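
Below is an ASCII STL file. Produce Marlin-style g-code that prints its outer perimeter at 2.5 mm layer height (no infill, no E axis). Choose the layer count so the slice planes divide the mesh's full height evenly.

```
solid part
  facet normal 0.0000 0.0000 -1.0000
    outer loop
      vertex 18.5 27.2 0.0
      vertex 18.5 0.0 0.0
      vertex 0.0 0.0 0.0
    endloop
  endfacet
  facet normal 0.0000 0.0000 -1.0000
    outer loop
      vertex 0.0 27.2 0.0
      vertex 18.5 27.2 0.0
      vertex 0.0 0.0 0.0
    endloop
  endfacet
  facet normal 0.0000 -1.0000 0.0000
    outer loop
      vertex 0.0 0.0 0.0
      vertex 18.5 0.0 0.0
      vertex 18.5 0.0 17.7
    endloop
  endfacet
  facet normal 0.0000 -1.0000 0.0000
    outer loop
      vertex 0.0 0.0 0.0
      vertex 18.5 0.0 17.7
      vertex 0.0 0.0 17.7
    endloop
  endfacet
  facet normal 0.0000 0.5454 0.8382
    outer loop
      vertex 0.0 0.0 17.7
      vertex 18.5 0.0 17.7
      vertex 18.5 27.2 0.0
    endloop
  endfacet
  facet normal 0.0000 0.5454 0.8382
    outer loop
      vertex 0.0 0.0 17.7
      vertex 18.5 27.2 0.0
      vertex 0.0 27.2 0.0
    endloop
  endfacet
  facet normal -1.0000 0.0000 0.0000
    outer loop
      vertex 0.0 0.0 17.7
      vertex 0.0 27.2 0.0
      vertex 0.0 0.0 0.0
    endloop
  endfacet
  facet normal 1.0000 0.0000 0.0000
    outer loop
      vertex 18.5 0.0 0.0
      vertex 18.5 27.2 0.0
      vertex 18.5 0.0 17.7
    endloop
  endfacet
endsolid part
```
; perimeter-only toolpath
G21 ; units = mm
G90 ; absolute positioning
G28 ; home
; layer 1
G0 Z2.5
G0 X0.0 Y0.0
G1 X18.5 Y0.0
G1 X18.5 Y23.3
G1 X0.0 Y23.3
G1 X0.0 Y0.0
; layer 2
G0 Z5.1
G0 X0.0 Y0.0
G1 X18.5 Y0.0
G1 X18.5 Y19.4
G1 X0.0 Y19.4
G1 X0.0 Y0.0
; layer 3
G0 Z7.6
G0 X0.0 Y0.0
G1 X18.5 Y0.0
G1 X18.5 Y15.5
G1 X0.0 Y15.5
G1 X0.0 Y0.0
; layer 4
G0 Z10.1
G0 X0.0 Y0.0
G1 X18.5 Y0.0
G1 X18.5 Y11.7
G1 X0.0 Y11.7
G1 X0.0 Y0.0
; layer 5
G0 Z12.6
G0 X0.0 Y0.0
G1 X18.5 Y0.0
G1 X18.5 Y7.8
G1 X0.0 Y7.8
G1 X0.0 Y0.0
; layer 6
G0 Z15.2
G0 X0.0 Y0.0
G1 X18.5 Y0.0
G1 X18.5 Y3.9
G1 X0.0 Y3.9
G1 X0.0 Y0.0
M2 ; end

The solid is a wedge (ramp): 18.5 × 27.2 mm base, rising to 17.7 mm along the y=0 edge and sloping linearly to z=0 at y=27.2. Slicing at Δz = 2.5 mm — 7 equal slices spanning the solid's height, so layer i sits at z = i·h/7 — gives 6 non-empty perimeters. Each is a 4-segment closed polygon; G0 lifts to the layer z and rapids to the start vertex, then G1 traces the edges. The cross-section shrinks linearly with z (the slice at the apex is degenerate and omitted).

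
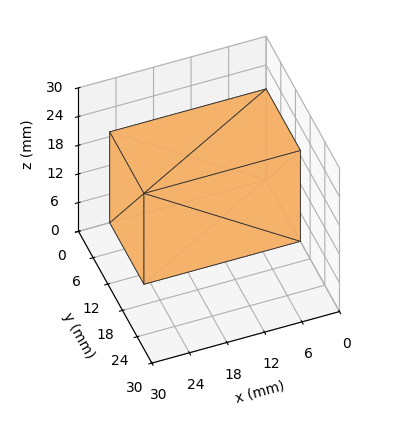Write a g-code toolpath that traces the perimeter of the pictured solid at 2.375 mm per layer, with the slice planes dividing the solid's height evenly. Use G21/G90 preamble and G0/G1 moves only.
Reading the render: the shape is a rectangular box, roughly 25 × 14 mm footprint and 19 mm tall (dimensions read to the nearest mm from the axis ticks). For the g-code, the solid's height is divided into equal slices at the stated Δz and each level perimeter traced with G1 moves after a G0 lift.

; perimeter-only toolpath
G21 ; units = mm
G90 ; absolute positioning
G28 ; home
; layer 1
G0 Z2.375
G0 X0.000 Y0.000
G1 X25.000 Y0.000
G1 X25.000 Y14.000
G1 X0.000 Y14.000
G1 X0.000 Y0.000
; layer 2
G0 Z4.750
G0 X0.000 Y0.000
G1 X25.000 Y0.000
G1 X25.000 Y14.000
G1 X0.000 Y14.000
G1 X0.000 Y0.000
; layer 3
G0 Z7.125
G0 X0.000 Y0.000
G1 X25.000 Y0.000
G1 X25.000 Y14.000
G1 X0.000 Y14.000
G1 X0.000 Y0.000
; layer 4
G0 Z9.500
G0 X0.000 Y0.000
G1 X25.000 Y0.000
G1 X25.000 Y14.000
G1 X0.000 Y14.000
G1 X0.000 Y0.000
; layer 5
G0 Z11.875
G0 X0.000 Y0.000
G1 X25.000 Y0.000
G1 X25.000 Y14.000
G1 X0.000 Y14.000
G1 X0.000 Y0.000
; layer 6
G0 Z14.250
G0 X0.000 Y0.000
G1 X25.000 Y0.000
G1 X25.000 Y14.000
G1 X0.000 Y14.000
G1 X0.000 Y0.000
; layer 7
G0 Z16.625
G0 X0.000 Y0.000
G1 X25.000 Y0.000
G1 X25.000 Y14.000
G1 X0.000 Y14.000
G1 X0.000 Y0.000
; layer 8
G0 Z19.000
G0 X0.000 Y0.000
G1 X25.000 Y0.000
G1 X25.000 Y14.000
G1 X0.000 Y14.000
G1 X0.000 Y0.000
M2 ; end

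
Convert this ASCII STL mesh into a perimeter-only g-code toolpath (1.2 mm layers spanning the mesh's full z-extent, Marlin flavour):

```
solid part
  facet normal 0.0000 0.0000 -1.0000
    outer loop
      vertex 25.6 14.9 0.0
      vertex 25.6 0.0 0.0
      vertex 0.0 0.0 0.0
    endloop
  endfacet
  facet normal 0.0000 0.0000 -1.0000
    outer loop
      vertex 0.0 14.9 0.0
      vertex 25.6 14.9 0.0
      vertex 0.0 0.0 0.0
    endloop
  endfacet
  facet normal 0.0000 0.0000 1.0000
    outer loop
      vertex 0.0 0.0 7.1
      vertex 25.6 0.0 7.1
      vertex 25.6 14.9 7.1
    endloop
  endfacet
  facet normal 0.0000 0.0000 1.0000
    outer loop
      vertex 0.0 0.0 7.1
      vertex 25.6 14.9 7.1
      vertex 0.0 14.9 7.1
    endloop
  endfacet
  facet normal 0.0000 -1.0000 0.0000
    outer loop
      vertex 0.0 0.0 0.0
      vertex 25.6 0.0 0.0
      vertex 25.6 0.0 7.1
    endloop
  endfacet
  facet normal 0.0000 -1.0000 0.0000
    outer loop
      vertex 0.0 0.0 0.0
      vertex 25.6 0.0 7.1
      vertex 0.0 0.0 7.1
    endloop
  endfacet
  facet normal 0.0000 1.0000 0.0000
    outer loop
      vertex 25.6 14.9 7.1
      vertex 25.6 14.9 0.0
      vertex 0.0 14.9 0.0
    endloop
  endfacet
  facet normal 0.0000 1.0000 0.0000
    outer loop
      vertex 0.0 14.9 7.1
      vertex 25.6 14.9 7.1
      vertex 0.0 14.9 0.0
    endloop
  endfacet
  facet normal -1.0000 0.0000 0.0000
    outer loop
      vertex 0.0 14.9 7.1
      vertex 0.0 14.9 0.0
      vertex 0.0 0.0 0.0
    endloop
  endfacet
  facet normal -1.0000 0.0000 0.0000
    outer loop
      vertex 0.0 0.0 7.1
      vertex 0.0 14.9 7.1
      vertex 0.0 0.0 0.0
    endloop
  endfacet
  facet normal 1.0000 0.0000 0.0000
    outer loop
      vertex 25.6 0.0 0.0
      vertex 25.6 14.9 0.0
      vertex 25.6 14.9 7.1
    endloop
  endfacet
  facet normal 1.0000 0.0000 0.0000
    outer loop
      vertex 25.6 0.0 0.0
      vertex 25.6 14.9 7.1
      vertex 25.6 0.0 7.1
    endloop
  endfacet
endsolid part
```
; perimeter-only toolpath
G21 ; units = mm
G90 ; absolute positioning
G28 ; home
; layer 1
G0 Z1.2
G0 X0.0 Y0.0
G1 X25.6 Y0.0
G1 X25.6 Y14.9
G1 X0.0 Y14.9
G1 X0.0 Y0.0
; layer 2
G0 Z2.4
G0 X0.0 Y0.0
G1 X25.6 Y0.0
G1 X25.6 Y14.9
G1 X0.0 Y14.9
G1 X0.0 Y0.0
; layer 3
G0 Z3.5
G0 X0.0 Y0.0
G1 X25.6 Y0.0
G1 X25.6 Y14.9
G1 X0.0 Y14.9
G1 X0.0 Y0.0
; layer 4
G0 Z4.7
G0 X0.0 Y0.0
G1 X25.6 Y0.0
G1 X25.6 Y14.9
G1 X0.0 Y14.9
G1 X0.0 Y0.0
; layer 5
G0 Z5.9
G0 X0.0 Y0.0
G1 X25.6 Y0.0
G1 X25.6 Y14.9
G1 X0.0 Y14.9
G1 X0.0 Y0.0
; layer 6
G0 Z7.1
G0 X0.0 Y0.0
G1 X25.6 Y0.0
G1 X25.6 Y14.9
G1 X0.0 Y14.9
G1 X0.0 Y0.0
M2 ; end

The solid is a rectangular box, roughly 25.6 × 14.9 mm footprint and 7.1 mm tall. Slicing at Δz = 1.2 mm — 6 equal slices spanning the solid's height, so layer i sits at z = i·h/6 — gives 6 non-empty perimeters. Each is a 4-segment closed polygon; G0 lifts to the layer z and rapids to the start vertex, then G1 traces the edges.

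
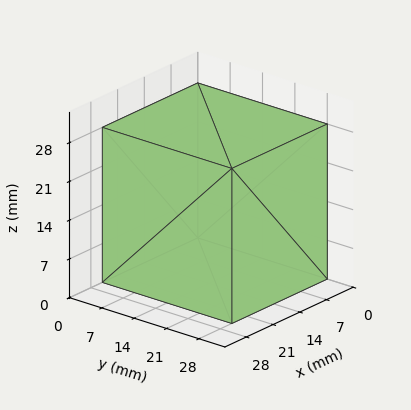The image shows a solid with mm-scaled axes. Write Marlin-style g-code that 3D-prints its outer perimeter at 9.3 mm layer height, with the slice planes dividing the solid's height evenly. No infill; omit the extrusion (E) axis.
Reading the render: the shape is a rectangular box, roughly 25 × 28 mm footprint and 28 mm tall (dimensions read to the nearest mm from the axis ticks). For the g-code, the solid's height is divided into equal slices at the stated Δz and each level perimeter traced with G1 moves after a G0 lift.

; perimeter-only toolpath
G21 ; units = mm
G90 ; absolute positioning
G28 ; home
; layer 1
G0 Z9.3
G0 X0.0 Y0.0
G1 X25.0 Y0.0
G1 X25.0 Y28.0
G1 X0.0 Y28.0
G1 X0.0 Y0.0
; layer 2
G0 Z18.7
G0 X0.0 Y0.0
G1 X25.0 Y0.0
G1 X25.0 Y28.0
G1 X0.0 Y28.0
G1 X0.0 Y0.0
; layer 3
G0 Z28.0
G0 X0.0 Y0.0
G1 X25.0 Y0.0
G1 X25.0 Y28.0
G1 X0.0 Y28.0
G1 X0.0 Y0.0
M2 ; end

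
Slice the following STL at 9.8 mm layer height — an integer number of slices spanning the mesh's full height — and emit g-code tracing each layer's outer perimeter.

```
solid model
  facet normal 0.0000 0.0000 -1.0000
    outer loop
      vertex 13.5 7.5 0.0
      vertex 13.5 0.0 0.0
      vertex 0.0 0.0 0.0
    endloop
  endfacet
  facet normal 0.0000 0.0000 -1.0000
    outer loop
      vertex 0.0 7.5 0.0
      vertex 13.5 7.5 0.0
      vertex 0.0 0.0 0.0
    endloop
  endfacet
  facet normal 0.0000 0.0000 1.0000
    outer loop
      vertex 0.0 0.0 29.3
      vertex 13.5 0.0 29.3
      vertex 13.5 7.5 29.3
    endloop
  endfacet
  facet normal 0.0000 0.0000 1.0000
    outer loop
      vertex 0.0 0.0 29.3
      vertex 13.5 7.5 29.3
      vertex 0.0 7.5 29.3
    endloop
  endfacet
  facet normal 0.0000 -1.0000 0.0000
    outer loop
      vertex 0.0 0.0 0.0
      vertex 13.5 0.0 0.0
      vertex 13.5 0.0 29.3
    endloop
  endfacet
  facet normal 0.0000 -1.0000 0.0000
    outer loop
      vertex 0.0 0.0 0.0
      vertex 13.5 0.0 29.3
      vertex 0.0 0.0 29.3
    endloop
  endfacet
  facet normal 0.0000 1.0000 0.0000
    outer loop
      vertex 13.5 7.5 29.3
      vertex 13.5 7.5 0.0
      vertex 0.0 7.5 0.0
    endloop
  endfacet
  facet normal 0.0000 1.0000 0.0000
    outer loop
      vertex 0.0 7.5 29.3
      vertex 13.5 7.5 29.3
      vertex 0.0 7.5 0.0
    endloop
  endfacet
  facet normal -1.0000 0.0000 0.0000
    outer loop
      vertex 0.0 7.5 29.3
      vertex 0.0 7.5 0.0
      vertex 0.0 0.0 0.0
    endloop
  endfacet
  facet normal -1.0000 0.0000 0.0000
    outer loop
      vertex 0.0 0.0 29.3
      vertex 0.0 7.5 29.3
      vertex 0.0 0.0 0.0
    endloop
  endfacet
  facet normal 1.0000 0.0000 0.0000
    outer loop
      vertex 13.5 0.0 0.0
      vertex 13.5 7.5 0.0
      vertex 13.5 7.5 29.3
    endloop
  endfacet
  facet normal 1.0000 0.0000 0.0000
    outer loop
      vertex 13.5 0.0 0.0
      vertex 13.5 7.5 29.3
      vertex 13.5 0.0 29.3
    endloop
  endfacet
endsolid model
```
; perimeter-only toolpath
G21 ; units = mm
G90 ; absolute positioning
G28 ; home
; layer 1
G0 Z9.8
G0 X0.0 Y0.0
G1 X13.5 Y0.0
G1 X13.5 Y7.5
G1 X0.0 Y7.5
G1 X0.0 Y0.0
; layer 2
G0 Z19.5
G0 X0.0 Y0.0
G1 X13.5 Y0.0
G1 X13.5 Y7.5
G1 X0.0 Y7.5
G1 X0.0 Y0.0
; layer 3
G0 Z29.3
G0 X0.0 Y0.0
G1 X13.5 Y0.0
G1 X13.5 Y7.5
G1 X0.0 Y7.5
G1 X0.0 Y0.0
M2 ; end

The solid is a rectangular box, roughly 13.5 × 7.5 mm footprint and 29.3 mm tall. Slicing at Δz = 9.8 mm — 3 equal slices spanning the solid's height, so layer i sits at z = i·h/3 — gives 3 non-empty perimeters. Each is a 4-segment closed polygon; G0 lifts to the layer z and rapids to the start vertex, then G1 traces the edges.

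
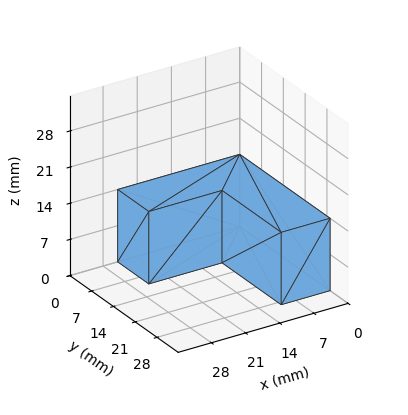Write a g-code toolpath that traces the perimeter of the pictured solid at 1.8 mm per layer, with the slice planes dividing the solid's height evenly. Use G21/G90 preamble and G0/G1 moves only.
Reading the render: the shape is an L-shaped prism: outer 25 × 29 mm, arm thicknesses ≈ 10 mm (horizontal) and 10 mm (vertical), extruded 14 mm in z (dimensions read to the nearest mm from the axis ticks). For the g-code, the solid's height is divided into equal slices at the stated Δz and each level perimeter traced with G1 moves after a G0 lift.

; perimeter-only toolpath
G21 ; units = mm
G90 ; absolute positioning
G28 ; home
; layer 1
G0 Z1.8
G0 X0.0 Y0.0
G1 X25.0 Y0.0
G1 X25.0 Y10.0
G1 X10.0 Y10.0
G1 X10.0 Y29.0
G1 X0.0 Y29.0
G1 X0.0 Y0.0
; layer 2
G0 Z3.5
G0 X0.0 Y0.0
G1 X25.0 Y0.0
G1 X25.0 Y10.0
G1 X10.0 Y10.0
G1 X10.0 Y29.0
G1 X0.0 Y29.0
G1 X0.0 Y0.0
; layer 3
G0 Z5.2
G0 X0.0 Y0.0
G1 X25.0 Y0.0
G1 X25.0 Y10.0
G1 X10.0 Y10.0
G1 X10.0 Y29.0
G1 X0.0 Y29.0
G1 X0.0 Y0.0
; layer 4
G0 Z7.0
G0 X0.0 Y0.0
G1 X25.0 Y0.0
G1 X25.0 Y10.0
G1 X10.0 Y10.0
G1 X10.0 Y29.0
G1 X0.0 Y29.0
G1 X0.0 Y0.0
; layer 5
G0 Z8.8
G0 X0.0 Y0.0
G1 X25.0 Y0.0
G1 X25.0 Y10.0
G1 X10.0 Y10.0
G1 X10.0 Y29.0
G1 X0.0 Y29.0
G1 X0.0 Y0.0
; layer 6
G0 Z10.5
G0 X0.0 Y0.0
G1 X25.0 Y0.0
G1 X25.0 Y10.0
G1 X10.0 Y10.0
G1 X10.0 Y29.0
G1 X0.0 Y29.0
G1 X0.0 Y0.0
; layer 7
G0 Z12.2
G0 X0.0 Y0.0
G1 X25.0 Y0.0
G1 X25.0 Y10.0
G1 X10.0 Y10.0
G1 X10.0 Y29.0
G1 X0.0 Y29.0
G1 X0.0 Y0.0
; layer 8
G0 Z14.0
G0 X0.0 Y0.0
G1 X25.0 Y0.0
G1 X25.0 Y10.0
G1 X10.0 Y10.0
G1 X10.0 Y29.0
G1 X0.0 Y29.0
G1 X0.0 Y0.0
M2 ; end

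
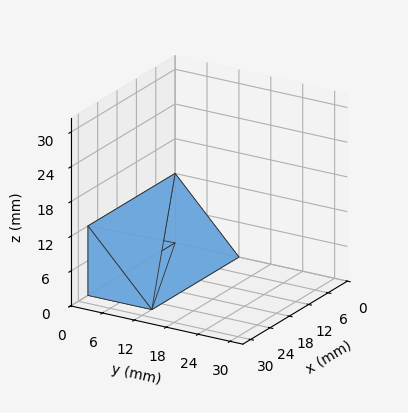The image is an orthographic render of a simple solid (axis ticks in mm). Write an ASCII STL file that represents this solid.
Reading the render: the shape is a wedge (ramp): 27 × 12 mm base, rising to 12 mm along the y=0 edge and sloping linearly to z=0 at y=12 (dimensions read to the nearest mm from the axis ticks). For the STL, each face is triangulated and given an outward normal.

solid part
  facet normal 0.0000 0.0000 -1.0000
    outer loop
      vertex 27.000 12.000 0.000
      vertex 27.000 0.000 0.000
      vertex 0.000 0.000 0.000
    endloop
  endfacet
  facet normal 0.0000 0.0000 -1.0000
    outer loop
      vertex 0.000 12.000 0.000
      vertex 27.000 12.000 0.000
      vertex 0.000 0.000 0.000
    endloop
  endfacet
  facet normal 0.0000 -1.0000 0.0000
    outer loop
      vertex 0.000 0.000 0.000
      vertex 27.000 0.000 0.000
      vertex 27.000 0.000 12.000
    endloop
  endfacet
  facet normal 0.0000 -1.0000 0.0000
    outer loop
      vertex 0.000 0.000 0.000
      vertex 27.000 0.000 12.000
      vertex 0.000 0.000 12.000
    endloop
  endfacet
  facet normal 0.0000 0.7071 0.7071
    outer loop
      vertex 0.000 0.000 12.000
      vertex 27.000 0.000 12.000
      vertex 27.000 12.000 0.000
    endloop
  endfacet
  facet normal 0.0000 0.7071 0.7071
    outer loop
      vertex 0.000 0.000 12.000
      vertex 27.000 12.000 0.000
      vertex 0.000 12.000 0.000
    endloop
  endfacet
  facet normal -1.0000 0.0000 0.0000
    outer loop
      vertex 0.000 0.000 12.000
      vertex 0.000 12.000 0.000
      vertex 0.000 0.000 0.000
    endloop
  endfacet
  facet normal 1.0000 0.0000 0.0000
    outer loop
      vertex 27.000 0.000 0.000
      vertex 27.000 12.000 0.000
      vertex 27.000 0.000 12.000
    endloop
  endfacet
endsolid part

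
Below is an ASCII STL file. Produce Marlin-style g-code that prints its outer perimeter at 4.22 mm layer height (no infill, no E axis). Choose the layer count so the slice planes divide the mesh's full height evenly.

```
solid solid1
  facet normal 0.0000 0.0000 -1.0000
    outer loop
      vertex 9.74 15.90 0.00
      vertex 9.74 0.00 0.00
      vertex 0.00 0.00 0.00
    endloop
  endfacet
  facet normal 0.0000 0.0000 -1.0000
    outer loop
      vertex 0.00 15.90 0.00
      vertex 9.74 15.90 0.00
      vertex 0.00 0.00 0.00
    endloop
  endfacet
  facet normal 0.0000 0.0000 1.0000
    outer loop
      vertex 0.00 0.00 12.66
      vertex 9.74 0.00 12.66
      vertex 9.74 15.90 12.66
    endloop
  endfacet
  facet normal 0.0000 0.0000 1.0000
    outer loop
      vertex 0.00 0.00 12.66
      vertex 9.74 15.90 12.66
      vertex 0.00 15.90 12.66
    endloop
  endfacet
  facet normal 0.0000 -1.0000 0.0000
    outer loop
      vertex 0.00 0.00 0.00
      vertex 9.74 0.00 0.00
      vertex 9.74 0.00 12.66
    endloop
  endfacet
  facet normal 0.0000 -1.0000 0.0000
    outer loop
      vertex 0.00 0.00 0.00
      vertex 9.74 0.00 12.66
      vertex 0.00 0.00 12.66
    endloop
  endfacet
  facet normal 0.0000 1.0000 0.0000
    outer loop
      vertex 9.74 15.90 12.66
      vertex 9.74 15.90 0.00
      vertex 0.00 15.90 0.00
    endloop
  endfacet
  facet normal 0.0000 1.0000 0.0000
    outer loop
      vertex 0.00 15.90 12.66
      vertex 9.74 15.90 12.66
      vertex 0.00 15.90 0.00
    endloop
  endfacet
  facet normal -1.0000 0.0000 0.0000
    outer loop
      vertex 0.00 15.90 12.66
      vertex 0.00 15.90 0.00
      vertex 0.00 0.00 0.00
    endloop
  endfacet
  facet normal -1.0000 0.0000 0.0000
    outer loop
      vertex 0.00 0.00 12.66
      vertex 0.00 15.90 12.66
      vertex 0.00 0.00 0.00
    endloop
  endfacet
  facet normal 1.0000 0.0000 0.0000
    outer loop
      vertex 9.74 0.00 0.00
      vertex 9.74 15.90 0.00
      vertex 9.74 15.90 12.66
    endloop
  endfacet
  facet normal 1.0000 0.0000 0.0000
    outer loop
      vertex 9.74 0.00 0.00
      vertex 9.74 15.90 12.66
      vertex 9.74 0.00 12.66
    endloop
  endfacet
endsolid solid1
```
; perimeter-only toolpath
G21 ; units = mm
G90 ; absolute positioning
G28 ; home
; layer 1
G0 Z4.22
G0 X0.00 Y0.00
G1 X9.74 Y0.00
G1 X9.74 Y15.90
G1 X0.00 Y15.90
G1 X0.00 Y0.00
; layer 2
G0 Z8.44
G0 X0.00 Y0.00
G1 X9.74 Y0.00
G1 X9.74 Y15.90
G1 X0.00 Y15.90
G1 X0.00 Y0.00
; layer 3
G0 Z12.66
G0 X0.00 Y0.00
G1 X9.74 Y0.00
G1 X9.74 Y15.90
G1 X0.00 Y15.90
G1 X0.00 Y0.00
M2 ; end

The solid is a rectangular box, roughly 9.74 × 15.9 mm footprint and 12.7 mm tall. Slicing at Δz = 4.22 mm — 3 equal slices spanning the solid's height, so layer i sits at z = i·h/3 — gives 3 non-empty perimeters. Each is a 4-segment closed polygon; G0 lifts to the layer z and rapids to the start vertex, then G1 traces the edges.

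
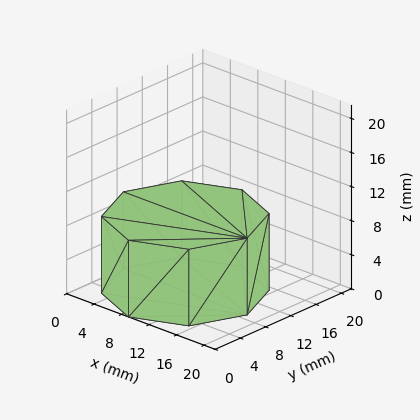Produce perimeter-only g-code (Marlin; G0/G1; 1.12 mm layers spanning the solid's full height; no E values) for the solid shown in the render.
Reading the render: the shape is a regular 8-sided prism (a cylinder approximated with 8 flat sides), circumscribed radius ≈ 9 mm, height ≈ 9 mm (dimensions read to the nearest mm from the axis ticks). For the g-code, the solid's height is divided into equal slices at the stated Δz and each level perimeter traced with G1 moves after a G0 lift.

; perimeter-only toolpath
G21 ; units = mm
G90 ; absolute positioning
G28 ; home
; layer 1
G0 Z1.12
G0 X18.00 Y9.00
G1 X15.36 Y15.36
G1 X9.00 Y18.00
G1 X2.64 Y15.36
G1 X0.00 Y9.00
G1 X2.64 Y2.64
G1 X9.00 Y0.00
G1 X15.36 Y2.64
G1 X18.00 Y9.00
; layer 2
G0 Z2.25
G0 X18.00 Y9.00
G1 X15.36 Y15.36
G1 X9.00 Y18.00
G1 X2.64 Y15.36
G1 X0.00 Y9.00
G1 X2.64 Y2.64
G1 X9.00 Y0.00
G1 X15.36 Y2.64
G1 X18.00 Y9.00
; layer 3
G0 Z3.38
G0 X18.00 Y9.00
G1 X15.36 Y15.36
G1 X9.00 Y18.00
G1 X2.64 Y15.36
G1 X0.00 Y9.00
G1 X2.64 Y2.64
G1 X9.00 Y0.00
G1 X15.36 Y2.64
G1 X18.00 Y9.00
; layer 4
G0 Z4.50
G0 X18.00 Y9.00
G1 X15.36 Y15.36
G1 X9.00 Y18.00
G1 X2.64 Y15.36
G1 X0.00 Y9.00
G1 X2.64 Y2.64
G1 X9.00 Y0.00
G1 X15.36 Y2.64
G1 X18.00 Y9.00
; layer 5
G0 Z5.62
G0 X18.00 Y9.00
G1 X15.36 Y15.36
G1 X9.00 Y18.00
G1 X2.64 Y15.36
G1 X0.00 Y9.00
G1 X2.64 Y2.64
G1 X9.00 Y0.00
G1 X15.36 Y2.64
G1 X18.00 Y9.00
; layer 6
G0 Z6.75
G0 X18.00 Y9.00
G1 X15.36 Y15.36
G1 X9.00 Y18.00
G1 X2.64 Y15.36
G1 X0.00 Y9.00
G1 X2.64 Y2.64
G1 X9.00 Y0.00
G1 X15.36 Y2.64
G1 X18.00 Y9.00
; layer 7
G0 Z7.88
G0 X18.00 Y9.00
G1 X15.36 Y15.36
G1 X9.00 Y18.00
G1 X2.64 Y15.36
G1 X0.00 Y9.00
G1 X2.64 Y2.64
G1 X9.00 Y0.00
G1 X15.36 Y2.64
G1 X18.00 Y9.00
; layer 8
G0 Z9.00
G0 X18.00 Y9.00
G1 X15.36 Y15.36
G1 X9.00 Y18.00
G1 X2.64 Y15.36
G1 X0.00 Y9.00
G1 X2.64 Y2.64
G1 X9.00 Y0.00
G1 X15.36 Y2.64
G1 X18.00 Y9.00
M2 ; end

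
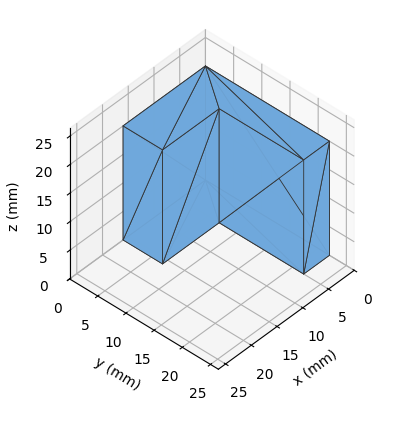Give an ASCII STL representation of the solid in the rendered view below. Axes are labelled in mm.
Reading the render: the shape is an L-shaped prism: outer 16 × 22 mm, arm thicknesses ≈ 7 mm (horizontal) and 5 mm (vertical), extruded 20 mm in z (dimensions read to the nearest mm from the axis ticks). For the STL, each face is triangulated and given an outward normal.

solid part
  facet normal 0.0000 0.0000 -1.0000
    outer loop
      vertex 16.0 7.0 0.0
      vertex 16.0 0.0 0.0
      vertex 0.0 0.0 0.0
    endloop
  endfacet
  facet normal 0.0000 0.0000 -1.0000
    outer loop
      vertex 5.0 7.0 0.0
      vertex 16.0 7.0 0.0
      vertex 0.0 0.0 0.0
    endloop
  endfacet
  facet normal 0.0000 0.0000 -1.0000
    outer loop
      vertex 5.0 22.0 0.0
      vertex 5.0 7.0 0.0
      vertex 0.0 0.0 0.0
    endloop
  endfacet
  facet normal 0.0000 0.0000 -1.0000
    outer loop
      vertex 0.0 22.0 0.0
      vertex 5.0 22.0 0.0
      vertex 0.0 0.0 0.0
    endloop
  endfacet
  facet normal 0.0000 0.0000 1.0000
    outer loop
      vertex 0.0 0.0 20.0
      vertex 16.0 0.0 20.0
      vertex 16.0 7.0 20.0
    endloop
  endfacet
  facet normal 0.0000 0.0000 1.0000
    outer loop
      vertex 0.0 0.0 20.0
      vertex 16.0 7.0 20.0
      vertex 5.0 7.0 20.0
    endloop
  endfacet
  facet normal 0.0000 0.0000 1.0000
    outer loop
      vertex 0.0 0.0 20.0
      vertex 5.0 7.0 20.0
      vertex 5.0 22.0 20.0
    endloop
  endfacet
  facet normal 0.0000 0.0000 1.0000
    outer loop
      vertex 0.0 0.0 20.0
      vertex 5.0 22.0 20.0
      vertex 0.0 22.0 20.0
    endloop
  endfacet
  facet normal 0.0000 -1.0000 0.0000
    outer loop
      vertex 0.0 0.0 0.0
      vertex 16.0 0.0 0.0
      vertex 16.0 0.0 20.0
    endloop
  endfacet
  facet normal 0.0000 -1.0000 0.0000
    outer loop
      vertex 0.0 0.0 0.0
      vertex 16.0 0.0 20.0
      vertex 0.0 0.0 20.0
    endloop
  endfacet
  facet normal 1.0000 0.0000 0.0000
    outer loop
      vertex 16.0 0.0 0.0
      vertex 16.0 7.0 0.0
      vertex 16.0 7.0 20.0
    endloop
  endfacet
  facet normal 1.0000 0.0000 0.0000
    outer loop
      vertex 16.0 0.0 0.0
      vertex 16.0 7.0 20.0
      vertex 16.0 0.0 20.0
    endloop
  endfacet
  facet normal 0.0000 1.0000 0.0000
    outer loop
      vertex 16.0 7.0 0.0
      vertex 5.0 7.0 0.0
      vertex 5.0 7.0 20.0
    endloop
  endfacet
  facet normal 0.0000 1.0000 0.0000
    outer loop
      vertex 16.0 7.0 0.0
      vertex 5.0 7.0 20.0
      vertex 16.0 7.0 20.0
    endloop
  endfacet
  facet normal 1.0000 0.0000 0.0000
    outer loop
      vertex 5.0 7.0 0.0
      vertex 5.0 22.0 0.0
      vertex 5.0 22.0 20.0
    endloop
  endfacet
  facet normal 1.0000 0.0000 0.0000
    outer loop
      vertex 5.0 7.0 0.0
      vertex 5.0 22.0 20.0
      vertex 5.0 7.0 20.0
    endloop
  endfacet
  facet normal 0.0000 1.0000 0.0000
    outer loop
      vertex 5.0 22.0 0.0
      vertex 0.0 22.0 0.0
      vertex 0.0 22.0 20.0
    endloop
  endfacet
  facet normal 0.0000 1.0000 0.0000
    outer loop
      vertex 5.0 22.0 0.0
      vertex 0.0 22.0 20.0
      vertex 5.0 22.0 20.0
    endloop
  endfacet
  facet normal -1.0000 0.0000 0.0000
    outer loop
      vertex 0.0 22.0 0.0
      vertex 0.0 0.0 0.0
      vertex 0.0 0.0 20.0
    endloop
  endfacet
  facet normal -1.0000 0.0000 0.0000
    outer loop
      vertex 0.0 22.0 0.0
      vertex 0.0 0.0 20.0
      vertex 0.0 22.0 20.0
    endloop
  endfacet
endsolid part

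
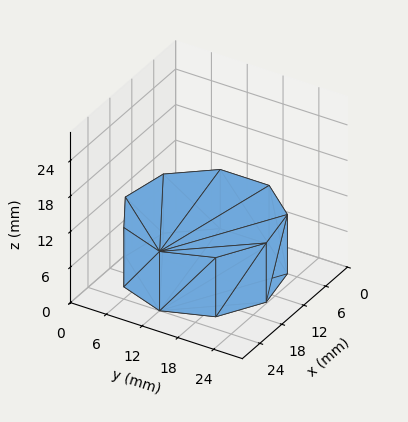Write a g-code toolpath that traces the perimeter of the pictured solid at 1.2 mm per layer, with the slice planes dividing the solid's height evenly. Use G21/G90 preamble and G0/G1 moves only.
Reading the render: the shape is a regular 9-sided prism (a cylinder approximated with 9 flat sides), circumscribed radius ≈ 12 mm, height ≈ 10 mm (dimensions read to the nearest mm from the axis ticks). For the g-code, the solid's height is divided into equal slices at the stated Δz and each level perimeter traced with G1 moves after a G0 lift.

; perimeter-only toolpath
G21 ; units = mm
G90 ; absolute positioning
G28 ; home
; layer 1
G0 Z1.2
G0 X24.0 Y12.0
G1 X21.2 Y19.7
G1 X14.1 Y23.8
G1 X6.0 Y22.4
G1 X0.7 Y16.1
G1 X0.7 Y7.9
G1 X6.0 Y1.6
G1 X14.1 Y0.2
G1 X21.2 Y4.3
G1 X24.0 Y12.0
; layer 2
G0 Z2.5
G0 X24.0 Y12.0
G1 X21.2 Y19.7
G1 X14.1 Y23.8
G1 X6.0 Y22.4
G1 X0.7 Y16.1
G1 X0.7 Y7.9
G1 X6.0 Y1.6
G1 X14.1 Y0.2
G1 X21.2 Y4.3
G1 X24.0 Y12.0
; layer 3
G0 Z3.8
G0 X24.0 Y12.0
G1 X21.2 Y19.7
G1 X14.1 Y23.8
G1 X6.0 Y22.4
G1 X0.7 Y16.1
G1 X0.7 Y7.9
G1 X6.0 Y1.6
G1 X14.1 Y0.2
G1 X21.2 Y4.3
G1 X24.0 Y12.0
; layer 4
G0 Z5.0
G0 X24.0 Y12.0
G1 X21.2 Y19.7
G1 X14.1 Y23.8
G1 X6.0 Y22.4
G1 X0.7 Y16.1
G1 X0.7 Y7.9
G1 X6.0 Y1.6
G1 X14.1 Y0.2
G1 X21.2 Y4.3
G1 X24.0 Y12.0
; layer 5
G0 Z6.2
G0 X24.0 Y12.0
G1 X21.2 Y19.7
G1 X14.1 Y23.8
G1 X6.0 Y22.4
G1 X0.7 Y16.1
G1 X0.7 Y7.9
G1 X6.0 Y1.6
G1 X14.1 Y0.2
G1 X21.2 Y4.3
G1 X24.0 Y12.0
; layer 6
G0 Z7.5
G0 X24.0 Y12.0
G1 X21.2 Y19.7
G1 X14.1 Y23.8
G1 X6.0 Y22.4
G1 X0.7 Y16.1
G1 X0.7 Y7.9
G1 X6.0 Y1.6
G1 X14.1 Y0.2
G1 X21.2 Y4.3
G1 X24.0 Y12.0
; layer 7
G0 Z8.8
G0 X24.0 Y12.0
G1 X21.2 Y19.7
G1 X14.1 Y23.8
G1 X6.0 Y22.4
G1 X0.7 Y16.1
G1 X0.7 Y7.9
G1 X6.0 Y1.6
G1 X14.1 Y0.2
G1 X21.2 Y4.3
G1 X24.0 Y12.0
; layer 8
G0 Z10.0
G0 X24.0 Y12.0
G1 X21.2 Y19.7
G1 X14.1 Y23.8
G1 X6.0 Y22.4
G1 X0.7 Y16.1
G1 X0.7 Y7.9
G1 X6.0 Y1.6
G1 X14.1 Y0.2
G1 X21.2 Y4.3
G1 X24.0 Y12.0
M2 ; end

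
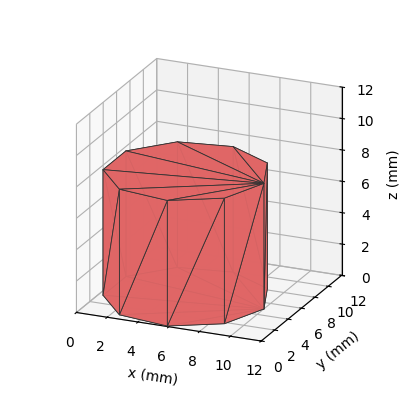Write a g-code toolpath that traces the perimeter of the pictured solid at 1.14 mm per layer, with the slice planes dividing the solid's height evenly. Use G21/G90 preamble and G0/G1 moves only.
Reading the render: the shape is a regular 9-sided prism (a cylinder approximated with 9 flat sides), circumscribed radius ≈ 5 mm, height ≈ 8 mm (dimensions read to the nearest mm from the axis ticks). For the g-code, the solid's height is divided into equal slices at the stated Δz and each level perimeter traced with G1 moves after a G0 lift.

; perimeter-only toolpath
G21 ; units = mm
G90 ; absolute positioning
G28 ; home
; layer 1
G0 Z1.14
G0 X10.00 Y5.00
G1 X8.83 Y8.21
G1 X5.87 Y9.92
G1 X2.50 Y9.33
G1 X0.30 Y6.71
G1 X0.30 Y3.29
G1 X2.50 Y0.67
G1 X5.87 Y0.08
G1 X8.83 Y1.79
G1 X10.00 Y5.00
; layer 2
G0 Z2.29
G0 X10.00 Y5.00
G1 X8.83 Y8.21
G1 X5.87 Y9.92
G1 X2.50 Y9.33
G1 X0.30 Y6.71
G1 X0.30 Y3.29
G1 X2.50 Y0.67
G1 X5.87 Y0.08
G1 X8.83 Y1.79
G1 X10.00 Y5.00
; layer 3
G0 Z3.43
G0 X10.00 Y5.00
G1 X8.83 Y8.21
G1 X5.87 Y9.92
G1 X2.50 Y9.33
G1 X0.30 Y6.71
G1 X0.30 Y3.29
G1 X2.50 Y0.67
G1 X5.87 Y0.08
G1 X8.83 Y1.79
G1 X10.00 Y5.00
; layer 4
G0 Z4.57
G0 X10.00 Y5.00
G1 X8.83 Y8.21
G1 X5.87 Y9.92
G1 X2.50 Y9.33
G1 X0.30 Y6.71
G1 X0.30 Y3.29
G1 X2.50 Y0.67
G1 X5.87 Y0.08
G1 X8.83 Y1.79
G1 X10.00 Y5.00
; layer 5
G0 Z5.71
G0 X10.00 Y5.00
G1 X8.83 Y8.21
G1 X5.87 Y9.92
G1 X2.50 Y9.33
G1 X0.30 Y6.71
G1 X0.30 Y3.29
G1 X2.50 Y0.67
G1 X5.87 Y0.08
G1 X8.83 Y1.79
G1 X10.00 Y5.00
; layer 6
G0 Z6.86
G0 X10.00 Y5.00
G1 X8.83 Y8.21
G1 X5.87 Y9.92
G1 X2.50 Y9.33
G1 X0.30 Y6.71
G1 X0.30 Y3.29
G1 X2.50 Y0.67
G1 X5.87 Y0.08
G1 X8.83 Y1.79
G1 X10.00 Y5.00
; layer 7
G0 Z8.00
G0 X10.00 Y5.00
G1 X8.83 Y8.21
G1 X5.87 Y9.92
G1 X2.50 Y9.33
G1 X0.30 Y6.71
G1 X0.30 Y3.29
G1 X2.50 Y0.67
G1 X5.87 Y0.08
G1 X8.83 Y1.79
G1 X10.00 Y5.00
M2 ; end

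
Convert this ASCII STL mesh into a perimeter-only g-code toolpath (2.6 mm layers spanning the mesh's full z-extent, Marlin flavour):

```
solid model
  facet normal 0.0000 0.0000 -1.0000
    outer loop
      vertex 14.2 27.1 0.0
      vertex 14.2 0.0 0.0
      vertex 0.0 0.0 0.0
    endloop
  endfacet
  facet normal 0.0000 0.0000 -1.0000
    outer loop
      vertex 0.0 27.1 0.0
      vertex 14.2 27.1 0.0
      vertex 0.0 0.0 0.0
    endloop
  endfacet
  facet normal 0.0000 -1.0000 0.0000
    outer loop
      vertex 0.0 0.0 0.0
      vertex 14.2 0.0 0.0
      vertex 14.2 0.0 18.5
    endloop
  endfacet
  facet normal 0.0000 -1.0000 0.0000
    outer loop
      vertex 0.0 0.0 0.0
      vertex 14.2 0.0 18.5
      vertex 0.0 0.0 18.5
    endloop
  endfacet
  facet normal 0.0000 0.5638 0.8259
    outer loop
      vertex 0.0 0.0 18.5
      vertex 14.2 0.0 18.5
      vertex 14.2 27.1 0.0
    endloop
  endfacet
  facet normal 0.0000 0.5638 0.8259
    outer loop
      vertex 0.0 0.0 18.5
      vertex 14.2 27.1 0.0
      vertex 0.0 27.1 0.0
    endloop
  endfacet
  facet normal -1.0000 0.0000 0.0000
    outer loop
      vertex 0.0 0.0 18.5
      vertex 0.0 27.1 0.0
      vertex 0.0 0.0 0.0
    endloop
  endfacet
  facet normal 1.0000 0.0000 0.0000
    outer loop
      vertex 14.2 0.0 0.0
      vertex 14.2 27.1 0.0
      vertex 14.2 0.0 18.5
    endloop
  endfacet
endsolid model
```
; perimeter-only toolpath
G21 ; units = mm
G90 ; absolute positioning
G28 ; home
; layer 1
G0 Z2.6
G0 X0.0 Y0.0
G1 X14.2 Y0.0
G1 X14.2 Y23.2
G1 X0.0 Y23.2
G1 X0.0 Y0.0
; layer 2
G0 Z5.3
G0 X0.0 Y0.0
G1 X14.2 Y0.0
G1 X14.2 Y19.4
G1 X0.0 Y19.4
G1 X0.0 Y0.0
; layer 3
G0 Z7.9
G0 X0.0 Y0.0
G1 X14.2 Y0.0
G1 X14.2 Y15.5
G1 X0.0 Y15.5
G1 X0.0 Y0.0
; layer 4
G0 Z10.6
G0 X0.0 Y0.0
G1 X14.2 Y0.0
G1 X14.2 Y11.6
G1 X0.0 Y11.6
G1 X0.0 Y0.0
; layer 5
G0 Z13.2
G0 X0.0 Y0.0
G1 X14.2 Y0.0
G1 X14.2 Y7.7
G1 X0.0 Y7.7
G1 X0.0 Y0.0
; layer 6
G0 Z15.9
G0 X0.0 Y0.0
G1 X14.2 Y0.0
G1 X14.2 Y3.9
G1 X0.0 Y3.9
G1 X0.0 Y0.0
M2 ; end

The solid is a wedge (ramp): 14.2 × 27.1 mm base, rising to 18.5 mm along the y=0 edge and sloping linearly to z=0 at y=27.1. Slicing at Δz = 2.6 mm — 7 equal slices spanning the solid's height, so layer i sits at z = i·h/7 — gives 6 non-empty perimeters. Each is a 4-segment closed polygon; G0 lifts to the layer z and rapids to the start vertex, then G1 traces the edges. The cross-section shrinks linearly with z (the slice at the apex is degenerate and omitted).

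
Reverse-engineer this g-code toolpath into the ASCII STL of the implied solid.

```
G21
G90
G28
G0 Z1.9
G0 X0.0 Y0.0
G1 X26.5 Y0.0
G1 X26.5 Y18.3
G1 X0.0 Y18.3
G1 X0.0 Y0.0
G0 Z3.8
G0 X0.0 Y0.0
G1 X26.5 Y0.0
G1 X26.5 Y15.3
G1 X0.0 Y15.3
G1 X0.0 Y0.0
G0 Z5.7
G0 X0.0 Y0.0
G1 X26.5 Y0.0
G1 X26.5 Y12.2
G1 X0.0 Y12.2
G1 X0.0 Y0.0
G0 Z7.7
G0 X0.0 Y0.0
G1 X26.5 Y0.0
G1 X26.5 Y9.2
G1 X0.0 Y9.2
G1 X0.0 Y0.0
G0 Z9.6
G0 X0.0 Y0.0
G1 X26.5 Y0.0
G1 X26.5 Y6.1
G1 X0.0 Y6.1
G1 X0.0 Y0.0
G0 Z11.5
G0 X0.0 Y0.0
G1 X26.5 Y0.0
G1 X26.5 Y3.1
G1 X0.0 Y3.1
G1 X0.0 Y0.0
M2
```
solid part
  facet normal 0.0000 0.0000 -1.0000
    outer loop
      vertex 26.5 21.4 0.0
      vertex 26.5 0.0 0.0
      vertex 0.0 0.0 0.0
    endloop
  endfacet
  facet normal 0.0000 0.0000 -1.0000
    outer loop
      vertex 0.0 21.4 0.0
      vertex 26.5 21.4 0.0
      vertex 0.0 0.0 0.0
    endloop
  endfacet
  facet normal 0.0000 -1.0000 0.0000
    outer loop
      vertex 0.0 0.0 0.0
      vertex 26.5 0.0 0.0
      vertex 26.5 0.0 13.4
    endloop
  endfacet
  facet normal 0.0000 -1.0000 0.0000
    outer loop
      vertex 0.0 0.0 0.0
      vertex 26.5 0.0 13.4
      vertex 0.0 0.0 13.4
    endloop
  endfacet
  facet normal 0.0000 0.5307 0.8476
    outer loop
      vertex 0.0 0.0 13.4
      vertex 26.5 0.0 13.4
      vertex 26.5 21.4 0.0
    endloop
  endfacet
  facet normal 0.0000 0.5307 0.8476
    outer loop
      vertex 0.0 0.0 13.4
      vertex 26.5 21.4 0.0
      vertex 0.0 21.4 0.0
    endloop
  endfacet
  facet normal -1.0000 0.0000 0.0000
    outer loop
      vertex 0.0 0.0 13.4
      vertex 0.0 21.4 0.0
      vertex 0.0 0.0 0.0
    endloop
  endfacet
  facet normal 1.0000 0.0000 0.0000
    outer loop
      vertex 26.5 0.0 0.0
      vertex 26.5 21.4 0.0
      vertex 26.5 0.0 13.4
    endloop
  endfacet
endsolid part

The G0 Z moves step by Δz≈1.9 mm. The G1 loops shrink linearly with z, so the solid tapers from its base footprint up to z≈13.4. Closing with a flat bottom cap and the tapered top and triangulating gives 8 facets — a wedge (ramp): 26.5 × 21.4 mm base, rising to 13.4 mm along the y=0 edge and sloping linearly to z=0 at y=21.4.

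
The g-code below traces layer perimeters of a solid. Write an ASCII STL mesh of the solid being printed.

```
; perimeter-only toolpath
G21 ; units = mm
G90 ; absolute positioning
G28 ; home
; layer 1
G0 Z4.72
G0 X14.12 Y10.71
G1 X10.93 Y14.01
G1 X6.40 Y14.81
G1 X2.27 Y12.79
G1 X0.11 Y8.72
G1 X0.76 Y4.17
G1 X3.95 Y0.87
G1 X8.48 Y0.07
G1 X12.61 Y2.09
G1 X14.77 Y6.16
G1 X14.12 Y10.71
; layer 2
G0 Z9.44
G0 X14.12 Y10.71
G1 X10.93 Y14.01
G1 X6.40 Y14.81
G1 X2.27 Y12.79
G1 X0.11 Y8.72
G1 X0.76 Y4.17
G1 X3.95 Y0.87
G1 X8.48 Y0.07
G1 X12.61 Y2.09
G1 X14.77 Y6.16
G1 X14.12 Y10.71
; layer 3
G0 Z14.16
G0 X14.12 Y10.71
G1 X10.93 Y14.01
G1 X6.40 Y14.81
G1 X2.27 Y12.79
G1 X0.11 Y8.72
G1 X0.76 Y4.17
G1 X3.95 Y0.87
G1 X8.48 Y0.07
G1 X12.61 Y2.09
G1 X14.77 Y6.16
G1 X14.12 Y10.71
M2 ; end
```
solid part
  facet normal 0.0000 0.0000 -1.0000
    outer loop
      vertex 6.40 14.81 0.00
      vertex 10.93 14.01 0.00
      vertex 14.12 10.71 0.00
    endloop
  endfacet
  facet normal 0.0000 0.0000 -1.0000
    outer loop
      vertex 2.27 12.79 0.00
      vertex 6.40 14.81 0.00
      vertex 14.12 10.71 0.00
    endloop
  endfacet
  facet normal 0.0000 0.0000 -1.0000
    outer loop
      vertex 0.11 8.72 0.00
      vertex 2.27 12.79 0.00
      vertex 14.12 10.71 0.00
    endloop
  endfacet
  facet normal 0.0000 0.0000 -1.0000
    outer loop
      vertex 0.76 4.17 0.00
      vertex 0.11 8.72 0.00
      vertex 14.12 10.71 0.00
    endloop
  endfacet
  facet normal 0.0000 0.0000 -1.0000
    outer loop
      vertex 3.95 0.87 0.00
      vertex 0.76 4.17 0.00
      vertex 14.12 10.71 0.00
    endloop
  endfacet
  facet normal 0.0000 0.0000 -1.0000
    outer loop
      vertex 8.48 0.07 0.00
      vertex 3.95 0.87 0.00
      vertex 14.12 10.71 0.00
    endloop
  endfacet
  facet normal 0.0000 0.0000 -1.0000
    outer loop
      vertex 12.61 2.09 0.00
      vertex 8.48 0.07 0.00
      vertex 14.12 10.71 0.00
    endloop
  endfacet
  facet normal 0.0000 0.0000 -1.0000
    outer loop
      vertex 14.77 6.16 0.00
      vertex 12.61 2.09 0.00
      vertex 14.12 10.71 0.00
    endloop
  endfacet
  facet normal 0.0000 0.0000 1.0000
    outer loop
      vertex 14.12 10.71 14.16
      vertex 10.93 14.01 14.16
      vertex 6.40 14.81 14.16
    endloop
  endfacet
  facet normal 0.0000 0.0000 1.0000
    outer loop
      vertex 14.12 10.71 14.16
      vertex 6.40 14.81 14.16
      vertex 2.27 12.79 14.16
    endloop
  endfacet
  facet normal 0.0000 0.0000 1.0000
    outer loop
      vertex 14.12 10.71 14.16
      vertex 2.27 12.79 14.16
      vertex 0.11 8.72 14.16
    endloop
  endfacet
  facet normal 0.0000 0.0000 1.0000
    outer loop
      vertex 14.12 10.71 14.16
      vertex 0.11 8.72 14.16
      vertex 0.76 4.17 14.16
    endloop
  endfacet
  facet normal 0.0000 0.0000 1.0000
    outer loop
      vertex 14.12 10.71 14.16
      vertex 0.76 4.17 14.16
      vertex 3.95 0.87 14.16
    endloop
  endfacet
  facet normal 0.0000 0.0000 1.0000
    outer loop
      vertex 14.12 10.71 14.16
      vertex 3.95 0.87 14.16
      vertex 8.48 0.07 14.16
    endloop
  endfacet
  facet normal 0.0000 0.0000 1.0000
    outer loop
      vertex 14.12 10.71 14.16
      vertex 8.48 0.07 14.16
      vertex 12.61 2.09 14.16
    endloop
  endfacet
  facet normal 0.0000 0.0000 1.0000
    outer loop
      vertex 14.12 10.71 14.16
      vertex 12.61 2.09 14.16
      vertex 14.77 6.16 14.16
    endloop
  endfacet
  facet normal 0.7190 0.6950 0.0000
    outer loop
      vertex 14.12 10.71 0.00
      vertex 10.93 14.01 0.00
      vertex 10.93 14.01 14.16
    endloop
  endfacet
  facet normal 0.7190 0.6950 0.0000
    outer loop
      vertex 14.12 10.71 0.00
      vertex 10.93 14.01 14.16
      vertex 14.12 10.71 14.16
    endloop
  endfacet
  facet normal 0.1739 0.9848 0.0000
    outer loop
      vertex 10.93 14.01 0.00
      vertex 6.40 14.81 0.00
      vertex 6.40 14.81 14.16
    endloop
  endfacet
  facet normal 0.1739 0.9848 0.0000
    outer loop
      vertex 10.93 14.01 0.00
      vertex 6.40 14.81 14.16
      vertex 10.93 14.01 14.16
    endloop
  endfacet
  facet normal -0.4394 0.8983 0.0000
    outer loop
      vertex 6.40 14.81 0.00
      vertex 2.27 12.79 0.00
      vertex 2.27 12.79 14.16
    endloop
  endfacet
  facet normal -0.4394 0.8983 0.0000
    outer loop
      vertex 6.40 14.81 0.00
      vertex 2.27 12.79 14.16
      vertex 6.40 14.81 14.16
    endloop
  endfacet
  facet normal -0.8833 0.4688 0.0000
    outer loop
      vertex 2.27 12.79 0.00
      vertex 0.11 8.72 0.00
      vertex 0.11 8.72 14.16
    endloop
  endfacet
  facet normal -0.8833 0.4688 0.0000
    outer loop
      vertex 2.27 12.79 0.00
      vertex 0.11 8.72 14.16
      vertex 2.27 12.79 14.16
    endloop
  endfacet
  facet normal -0.9899 -0.1414 0.0000
    outer loop
      vertex 0.11 8.72 0.00
      vertex 0.76 4.17 0.00
      vertex 0.76 4.17 14.16
    endloop
  endfacet
  facet normal -0.9899 -0.1414 0.0000
    outer loop
      vertex 0.11 8.72 0.00
      vertex 0.76 4.17 14.16
      vertex 0.11 8.72 14.16
    endloop
  endfacet
  facet normal -0.7190 -0.6950 0.0000
    outer loop
      vertex 0.76 4.17 0.00
      vertex 3.95 0.87 0.00
      vertex 3.95 0.87 14.16
    endloop
  endfacet
  facet normal -0.7190 -0.6950 0.0000
    outer loop
      vertex 0.76 4.17 0.00
      vertex 3.95 0.87 14.16
      vertex 0.76 4.17 14.16
    endloop
  endfacet
  facet normal -0.1739 -0.9848 0.0000
    outer loop
      vertex 3.95 0.87 0.00
      vertex 8.48 0.07 0.00
      vertex 8.48 0.07 14.16
    endloop
  endfacet
  facet normal -0.1739 -0.9848 0.0000
    outer loop
      vertex 3.95 0.87 0.00
      vertex 8.48 0.07 14.16
      vertex 3.95 0.87 14.16
    endloop
  endfacet
  facet normal 0.4394 -0.8983 0.0000
    outer loop
      vertex 8.48 0.07 0.00
      vertex 12.61 2.09 0.00
      vertex 12.61 2.09 14.16
    endloop
  endfacet
  facet normal 0.4394 -0.8983 0.0000
    outer loop
      vertex 8.48 0.07 0.00
      vertex 12.61 2.09 14.16
      vertex 8.48 0.07 14.16
    endloop
  endfacet
  facet normal 0.8833 -0.4688 0.0000
    outer loop
      vertex 12.61 2.09 0.00
      vertex 14.77 6.16 0.00
      vertex 14.77 6.16 14.16
    endloop
  endfacet
  facet normal 0.8833 -0.4688 0.0000
    outer loop
      vertex 12.61 2.09 0.00
      vertex 14.77 6.16 14.16
      vertex 12.61 2.09 14.16
    endloop
  endfacet
  facet normal 0.9899 0.1414 0.0000
    outer loop
      vertex 14.77 6.16 0.00
      vertex 14.12 10.71 0.00
      vertex 14.12 10.71 14.16
    endloop
  endfacet
  facet normal 0.9899 0.1414 0.0000
    outer loop
      vertex 14.77 6.16 0.00
      vertex 14.12 10.71 14.16
      vertex 14.77 6.16 14.16
    endloop
  endfacet
endsolid part

The G0 Z moves step by Δz≈4.72 mm. Every layer's G1 loop is the same polygon, so the solid is a straight extrusion of it from z=0 to z≈14.2. Closing with flat bottom and top caps and triangulating gives 36 facets — a regular 10-sided prism (a cylinder approximated with 10 flat sides), circumscribed radius ≈ 7.44 mm, height ≈ 14.2 mm.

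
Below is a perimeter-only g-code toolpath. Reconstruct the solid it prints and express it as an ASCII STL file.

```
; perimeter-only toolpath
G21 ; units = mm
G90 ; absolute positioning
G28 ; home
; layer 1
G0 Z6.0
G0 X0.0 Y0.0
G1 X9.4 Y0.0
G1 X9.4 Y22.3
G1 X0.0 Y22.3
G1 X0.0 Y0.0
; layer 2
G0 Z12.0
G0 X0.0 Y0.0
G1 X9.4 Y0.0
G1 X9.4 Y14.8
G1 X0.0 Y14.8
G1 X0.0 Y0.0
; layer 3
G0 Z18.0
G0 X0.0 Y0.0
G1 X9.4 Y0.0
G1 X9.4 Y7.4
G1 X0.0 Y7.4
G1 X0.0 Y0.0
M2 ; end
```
solid part
  facet normal 0.0000 0.0000 -1.0000
    outer loop
      vertex 9.4 29.7 0.0
      vertex 9.4 0.0 0.0
      vertex 0.0 0.0 0.0
    endloop
  endfacet
  facet normal 0.0000 0.0000 -1.0000
    outer loop
      vertex 0.0 29.7 0.0
      vertex 9.4 29.7 0.0
      vertex 0.0 0.0 0.0
    endloop
  endfacet
  facet normal 0.0000 -1.0000 0.0000
    outer loop
      vertex 0.0 0.0 0.0
      vertex 9.4 0.0 0.0
      vertex 9.4 0.0 24.0
    endloop
  endfacet
  facet normal 0.0000 -1.0000 0.0000
    outer loop
      vertex 0.0 0.0 0.0
      vertex 9.4 0.0 24.0
      vertex 0.0 0.0 24.0
    endloop
  endfacet
  facet normal 0.0000 0.6285 0.7778
    outer loop
      vertex 0.0 0.0 24.0
      vertex 9.4 0.0 24.0
      vertex 9.4 29.7 0.0
    endloop
  endfacet
  facet normal 0.0000 0.6285 0.7778
    outer loop
      vertex 0.0 0.0 24.0
      vertex 9.4 29.7 0.0
      vertex 0.0 29.7 0.0
    endloop
  endfacet
  facet normal -1.0000 0.0000 0.0000
    outer loop
      vertex 0.0 0.0 24.0
      vertex 0.0 29.7 0.0
      vertex 0.0 0.0 0.0
    endloop
  endfacet
  facet normal 1.0000 0.0000 0.0000
    outer loop
      vertex 9.4 0.0 0.0
      vertex 9.4 29.7 0.0
      vertex 9.4 0.0 24.0
    endloop
  endfacet
endsolid part

The G0 Z moves step by Δz≈6.0 mm. The G1 loops shrink linearly with z, so the solid tapers from its base footprint up to z≈24. Closing with a flat bottom cap and the tapered top and triangulating gives 8 facets — a wedge (ramp): 9.4 × 29.7 mm base, rising to 24 mm along the y=0 edge and sloping linearly to z=0 at y=29.7.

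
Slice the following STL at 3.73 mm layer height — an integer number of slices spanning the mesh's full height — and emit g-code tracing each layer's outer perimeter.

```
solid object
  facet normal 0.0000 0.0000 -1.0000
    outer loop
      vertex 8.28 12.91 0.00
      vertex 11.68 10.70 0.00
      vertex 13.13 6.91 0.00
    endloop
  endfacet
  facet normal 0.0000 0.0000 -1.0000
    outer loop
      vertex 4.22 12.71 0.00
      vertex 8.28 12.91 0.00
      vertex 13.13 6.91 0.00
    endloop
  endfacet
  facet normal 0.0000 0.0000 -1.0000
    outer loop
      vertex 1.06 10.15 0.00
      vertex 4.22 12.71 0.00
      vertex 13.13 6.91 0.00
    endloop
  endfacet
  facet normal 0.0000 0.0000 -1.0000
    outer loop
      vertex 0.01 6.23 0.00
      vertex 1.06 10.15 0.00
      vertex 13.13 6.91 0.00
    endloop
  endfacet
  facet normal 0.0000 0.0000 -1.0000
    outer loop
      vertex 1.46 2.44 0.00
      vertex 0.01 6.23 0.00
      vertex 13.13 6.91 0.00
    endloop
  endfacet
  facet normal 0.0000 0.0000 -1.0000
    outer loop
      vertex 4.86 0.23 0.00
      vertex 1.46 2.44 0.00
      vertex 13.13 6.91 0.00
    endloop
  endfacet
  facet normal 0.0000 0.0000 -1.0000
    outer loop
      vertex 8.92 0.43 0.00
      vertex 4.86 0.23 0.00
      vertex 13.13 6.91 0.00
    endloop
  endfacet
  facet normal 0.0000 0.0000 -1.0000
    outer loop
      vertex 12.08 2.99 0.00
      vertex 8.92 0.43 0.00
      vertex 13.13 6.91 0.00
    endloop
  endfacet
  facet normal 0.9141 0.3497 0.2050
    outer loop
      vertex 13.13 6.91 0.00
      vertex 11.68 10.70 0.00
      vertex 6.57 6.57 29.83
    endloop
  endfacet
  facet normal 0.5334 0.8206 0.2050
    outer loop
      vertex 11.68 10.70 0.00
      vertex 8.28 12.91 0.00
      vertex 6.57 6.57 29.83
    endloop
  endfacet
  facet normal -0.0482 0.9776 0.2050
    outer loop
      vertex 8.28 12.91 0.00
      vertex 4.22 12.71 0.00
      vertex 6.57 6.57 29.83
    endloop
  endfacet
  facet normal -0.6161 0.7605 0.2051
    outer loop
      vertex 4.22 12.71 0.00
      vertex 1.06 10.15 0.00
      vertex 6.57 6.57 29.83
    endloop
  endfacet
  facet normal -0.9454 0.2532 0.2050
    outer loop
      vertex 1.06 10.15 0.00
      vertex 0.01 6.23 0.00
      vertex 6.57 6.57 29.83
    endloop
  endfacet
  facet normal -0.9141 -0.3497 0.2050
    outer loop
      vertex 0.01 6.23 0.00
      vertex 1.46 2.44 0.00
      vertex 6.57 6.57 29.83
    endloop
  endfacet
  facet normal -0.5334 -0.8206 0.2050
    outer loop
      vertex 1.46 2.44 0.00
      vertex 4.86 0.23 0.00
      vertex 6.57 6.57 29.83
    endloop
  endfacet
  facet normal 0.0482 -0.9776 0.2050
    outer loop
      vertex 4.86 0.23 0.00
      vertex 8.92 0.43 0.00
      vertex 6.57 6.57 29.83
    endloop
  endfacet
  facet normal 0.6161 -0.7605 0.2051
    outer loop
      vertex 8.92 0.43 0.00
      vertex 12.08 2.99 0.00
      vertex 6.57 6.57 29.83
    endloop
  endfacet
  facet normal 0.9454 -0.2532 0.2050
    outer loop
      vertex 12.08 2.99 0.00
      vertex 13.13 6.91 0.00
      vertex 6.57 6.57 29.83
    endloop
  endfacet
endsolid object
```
; perimeter-only toolpath
G21 ; units = mm
G90 ; absolute positioning
G28 ; home
; layer 1
G0 Z3.73
G0 X12.31 Y6.87
G1 X11.04 Y10.18
G1 X8.07 Y12.12
G1 X4.51 Y11.94
G1 X1.75 Y9.70
G1 X0.83 Y6.27
G1 X2.10 Y2.96
G1 X5.07 Y1.02
G1 X8.63 Y1.20
G1 X11.39 Y3.44
G1 X12.31 Y6.87
; layer 2
G0 Z7.46
G0 X11.49 Y6.83
G1 X10.40 Y9.67
G1 X7.85 Y11.33
G1 X4.81 Y11.18
G1 X2.44 Y9.26
G1 X1.65 Y6.32
G1 X2.74 Y3.47
G1 X5.29 Y1.82
G1 X8.33 Y1.97
G1 X10.70 Y3.89
G1 X11.49 Y6.83
; layer 3
G0 Z11.19
G0 X10.67 Y6.78
G1 X9.76 Y9.15
G1 X7.64 Y10.53
G1 X5.10 Y10.41
G1 X3.13 Y8.81
G1 X2.47 Y6.36
G1 X3.38 Y3.99
G1 X5.50 Y2.61
G1 X8.04 Y2.73
G1 X10.01 Y4.33
G1 X10.67 Y6.78
; layer 4
G0 Z14.91
G0 X9.85 Y6.74
G1 X9.12 Y8.63
G1 X7.42 Y9.74
G1 X5.39 Y9.64
G1 X3.82 Y8.36
G1 X3.29 Y6.40
G1 X4.02 Y4.50
G1 X5.71 Y3.40
G1 X7.75 Y3.50
G1 X9.32 Y4.78
G1 X9.85 Y6.74
; layer 5
G0 Z18.64
G0 X9.03 Y6.70
G1 X8.49 Y8.12
G1 X7.21 Y8.95
G1 X5.69 Y8.87
G1 X4.50 Y7.91
G1 X4.11 Y6.44
G1 X4.65 Y5.02
G1 X5.93 Y4.19
G1 X7.45 Y4.27
G1 X8.64 Y5.23
G1 X9.03 Y6.70
; layer 6
G0 Z22.37
G0 X8.21 Y6.66
G1 X7.85 Y7.60
G1 X7.00 Y8.16
G1 X5.98 Y8.11
G1 X5.19 Y7.46
G1 X4.93 Y6.49
G1 X5.29 Y5.54
G1 X6.14 Y4.99
G1 X7.16 Y5.04
G1 X7.95 Y5.68
G1 X8.21 Y6.66
; layer 7
G0 Z26.10
G0 X7.39 Y6.61
G1 X7.21 Y7.09
G1 X6.78 Y7.36
G1 X6.28 Y7.34
G1 X5.88 Y7.02
G1 X5.75 Y6.53
G1 X5.93 Y6.05
G1 X6.36 Y5.78
G1 X6.86 Y5.80
G1 X7.26 Y6.12
G1 X7.39 Y6.61
M2 ; end

The solid is a regular 10-sided pyramid, base circumscribed radius ≈ 6.57 mm, apex at z ≈ 29.8 mm. Slicing at Δz = 3.73 mm — 8 equal slices spanning the solid's height, so layer i sits at z = i·h/8 — gives 7 non-empty perimeters. Each is a 10-segment closed polygon; G0 lifts to the layer z and rapids to the start vertex, then G1 traces the edges. The cross-section shrinks linearly with z (the slice at the apex is degenerate and omitted).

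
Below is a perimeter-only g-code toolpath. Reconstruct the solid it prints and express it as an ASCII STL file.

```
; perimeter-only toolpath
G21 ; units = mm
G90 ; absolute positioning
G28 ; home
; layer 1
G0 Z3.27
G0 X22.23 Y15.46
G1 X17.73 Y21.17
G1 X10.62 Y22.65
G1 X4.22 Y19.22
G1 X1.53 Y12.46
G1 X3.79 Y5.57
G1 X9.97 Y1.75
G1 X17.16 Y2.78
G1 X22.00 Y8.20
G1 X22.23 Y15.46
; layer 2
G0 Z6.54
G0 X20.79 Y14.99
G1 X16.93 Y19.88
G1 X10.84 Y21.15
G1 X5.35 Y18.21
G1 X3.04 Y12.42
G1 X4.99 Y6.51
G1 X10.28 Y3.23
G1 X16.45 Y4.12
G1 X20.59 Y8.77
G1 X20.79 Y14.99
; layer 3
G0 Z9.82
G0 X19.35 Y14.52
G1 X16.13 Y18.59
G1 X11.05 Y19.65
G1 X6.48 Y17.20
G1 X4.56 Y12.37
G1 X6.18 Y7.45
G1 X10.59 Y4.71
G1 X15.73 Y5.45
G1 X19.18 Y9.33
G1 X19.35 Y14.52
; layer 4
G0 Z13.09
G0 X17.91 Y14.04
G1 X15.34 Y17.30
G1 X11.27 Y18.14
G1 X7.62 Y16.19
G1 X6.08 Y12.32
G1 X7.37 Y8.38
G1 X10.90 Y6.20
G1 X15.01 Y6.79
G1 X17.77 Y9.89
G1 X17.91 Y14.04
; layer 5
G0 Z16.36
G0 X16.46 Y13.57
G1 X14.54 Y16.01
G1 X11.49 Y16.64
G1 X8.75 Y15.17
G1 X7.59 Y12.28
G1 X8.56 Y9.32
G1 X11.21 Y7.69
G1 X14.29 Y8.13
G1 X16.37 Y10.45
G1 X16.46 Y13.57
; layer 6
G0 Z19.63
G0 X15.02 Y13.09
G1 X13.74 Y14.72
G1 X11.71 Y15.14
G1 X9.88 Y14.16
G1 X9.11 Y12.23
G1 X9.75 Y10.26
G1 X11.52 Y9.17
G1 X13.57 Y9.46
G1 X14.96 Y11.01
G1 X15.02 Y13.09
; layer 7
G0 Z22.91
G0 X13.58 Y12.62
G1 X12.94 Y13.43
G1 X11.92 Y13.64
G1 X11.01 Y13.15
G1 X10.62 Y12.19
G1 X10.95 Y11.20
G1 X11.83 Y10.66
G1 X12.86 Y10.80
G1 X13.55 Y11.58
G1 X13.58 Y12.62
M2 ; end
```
solid part
  facet normal 0.0000 0.0000 -1.0000
    outer loop
      vertex 10.40 24.15 0.00
      vertex 18.53 22.46 0.00
      vertex 23.67 15.94 0.00
    endloop
  endfacet
  facet normal 0.0000 0.0000 -1.0000
    outer loop
      vertex 3.09 20.23 0.00
      vertex 10.40 24.15 0.00
      vertex 23.67 15.94 0.00
    endloop
  endfacet
  facet normal 0.0000 0.0000 -1.0000
    outer loop
      vertex 0.01 12.51 0.00
      vertex 3.09 20.23 0.00
      vertex 23.67 15.94 0.00
    endloop
  endfacet
  facet normal 0.0000 0.0000 -1.0000
    outer loop
      vertex 2.60 4.63 0.00
      vertex 0.01 12.51 0.00
      vertex 23.67 15.94 0.00
    endloop
  endfacet
  facet normal 0.0000 0.0000 -1.0000
    outer loop
      vertex 9.66 0.26 0.00
      vertex 2.60 4.63 0.00
      vertex 23.67 15.94 0.00
    endloop
  endfacet
  facet normal 0.0000 0.0000 -1.0000
    outer loop
      vertex 17.88 1.44 0.00
      vertex 9.66 0.26 0.00
      vertex 23.67 15.94 0.00
    endloop
  endfacet
  facet normal 0.0000 0.0000 -1.0000
    outer loop
      vertex 23.41 7.64 0.00
      vertex 17.88 1.44 0.00
      vertex 23.67 15.94 0.00
    endloop
  endfacet
  facet normal 0.7199 0.5676 0.3995
    outer loop
      vertex 23.67 15.94 0.00
      vertex 18.53 22.46 0.00
      vertex 12.14 12.14 26.18
    endloop
  endfacet
  facet normal 0.1866 0.8976 0.3994
    outer loop
      vertex 18.53 22.46 0.00
      vertex 10.40 24.15 0.00
      vertex 12.14 12.14 26.18
    endloop
  endfacet
  facet normal -0.4333 0.8079 0.3994
    outer loop
      vertex 10.40 24.15 0.00
      vertex 3.09 20.23 0.00
      vertex 12.14 12.14 26.18
    endloop
  endfacet
  facet normal -0.8515 0.3397 0.3993
    outer loop
      vertex 3.09 20.23 0.00
      vertex 0.01 12.51 0.00
      vertex 12.14 12.14 26.18
    endloop
  endfacet
  facet normal -0.8709 -0.2863 0.3995
    outer loop
      vertex 0.01 12.51 0.00
      vertex 2.60 4.63 0.00
      vertex 12.14 12.14 26.18
    endloop
  endfacet
  facet normal -0.4825 -0.7795 0.3994
    outer loop
      vertex 2.60 4.63 0.00
      vertex 9.66 0.26 0.00
      vertex 12.14 12.14 26.18
    endloop
  endfacet
  facet normal 0.1303 -0.9075 0.3994
    outer loop
      vertex 9.66 0.26 0.00
      vertex 17.88 1.44 0.00
      vertex 12.14 12.14 26.18
    endloop
  endfacet
  facet normal 0.6842 -0.6102 0.3994
    outer loop
      vertex 17.88 1.44 0.00
      vertex 23.41 7.64 0.00
      vertex 12.14 12.14 26.18
    endloop
  endfacet
  facet normal 0.9163 -0.0287 0.3994
    outer loop
      vertex 23.41 7.64 0.00
      vertex 23.67 15.94 0.00
      vertex 12.14 12.14 26.18
    endloop
  endfacet
endsolid part

The G0 Z moves step by Δz≈3.27 mm. The G1 loops shrink linearly with z, so the solid tapers from its base footprint up to z≈26.2. Closing with a flat bottom cap and the tapered top and triangulating gives 16 facets — a regular 9-sided pyramid, base circumscribed radius ≈ 12.1 mm, apex at z ≈ 26.2 mm.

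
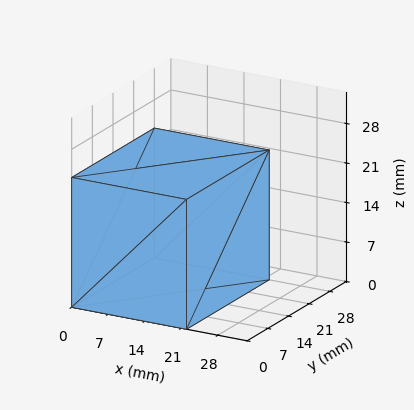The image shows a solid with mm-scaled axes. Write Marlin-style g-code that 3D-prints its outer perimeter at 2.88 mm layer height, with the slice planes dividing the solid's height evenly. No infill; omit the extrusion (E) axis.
Reading the render: the shape is a rectangular box, roughly 22 × 28 mm footprint and 23 mm tall (dimensions read to the nearest mm from the axis ticks). For the g-code, the solid's height is divided into equal slices at the stated Δz and each level perimeter traced with G1 moves after a G0 lift.

; perimeter-only toolpath
G21 ; units = mm
G90 ; absolute positioning
G28 ; home
; layer 1
G0 Z2.88
G0 X0.00 Y0.00
G1 X22.00 Y0.00
G1 X22.00 Y28.00
G1 X0.00 Y28.00
G1 X0.00 Y0.00
; layer 2
G0 Z5.75
G0 X0.00 Y0.00
G1 X22.00 Y0.00
G1 X22.00 Y28.00
G1 X0.00 Y28.00
G1 X0.00 Y0.00
; layer 3
G0 Z8.62
G0 X0.00 Y0.00
G1 X22.00 Y0.00
G1 X22.00 Y28.00
G1 X0.00 Y28.00
G1 X0.00 Y0.00
; layer 4
G0 Z11.50
G0 X0.00 Y0.00
G1 X22.00 Y0.00
G1 X22.00 Y28.00
G1 X0.00 Y28.00
G1 X0.00 Y0.00
; layer 5
G0 Z14.38
G0 X0.00 Y0.00
G1 X22.00 Y0.00
G1 X22.00 Y28.00
G1 X0.00 Y28.00
G1 X0.00 Y0.00
; layer 6
G0 Z17.25
G0 X0.00 Y0.00
G1 X22.00 Y0.00
G1 X22.00 Y28.00
G1 X0.00 Y28.00
G1 X0.00 Y0.00
; layer 7
G0 Z20.12
G0 X0.00 Y0.00
G1 X22.00 Y0.00
G1 X22.00 Y28.00
G1 X0.00 Y28.00
G1 X0.00 Y0.00
; layer 8
G0 Z23.00
G0 X0.00 Y0.00
G1 X22.00 Y0.00
G1 X22.00 Y28.00
G1 X0.00 Y28.00
G1 X0.00 Y0.00
M2 ; end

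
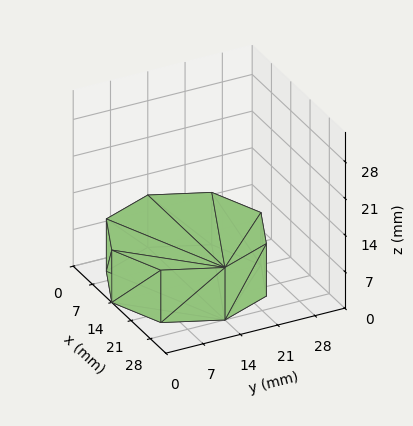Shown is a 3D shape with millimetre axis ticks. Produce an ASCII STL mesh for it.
Reading the render: the shape is a regular 8-sided prism (a cylinder approximated with 8 flat sides), circumscribed radius ≈ 14 mm, height ≈ 10 mm (dimensions read to the nearest mm from the axis ticks). For the STL, each face is triangulated and given an outward normal.

solid part
  facet normal 0.0000 0.0000 -1.0000
    outer loop
      vertex 14.0 28.0 0.0
      vertex 23.9 23.9 0.0
      vertex 28.0 14.0 0.0
    endloop
  endfacet
  facet normal 0.0000 0.0000 -1.0000
    outer loop
      vertex 4.1 23.9 0.0
      vertex 14.0 28.0 0.0
      vertex 28.0 14.0 0.0
    endloop
  endfacet
  facet normal 0.0000 0.0000 -1.0000
    outer loop
      vertex 0.0 14.0 0.0
      vertex 4.1 23.9 0.0
      vertex 28.0 14.0 0.0
    endloop
  endfacet
  facet normal 0.0000 0.0000 -1.0000
    outer loop
      vertex 4.1 4.1 0.0
      vertex 0.0 14.0 0.0
      vertex 28.0 14.0 0.0
    endloop
  endfacet
  facet normal 0.0000 0.0000 -1.0000
    outer loop
      vertex 14.0 0.0 0.0
      vertex 4.1 4.1 0.0
      vertex 28.0 14.0 0.0
    endloop
  endfacet
  facet normal 0.0000 0.0000 -1.0000
    outer loop
      vertex 23.9 4.1 0.0
      vertex 14.0 0.0 0.0
      vertex 28.0 14.0 0.0
    endloop
  endfacet
  facet normal 0.0000 0.0000 1.0000
    outer loop
      vertex 28.0 14.0 10.0
      vertex 23.9 23.9 10.0
      vertex 14.0 28.0 10.0
    endloop
  endfacet
  facet normal 0.0000 0.0000 1.0000
    outer loop
      vertex 28.0 14.0 10.0
      vertex 14.0 28.0 10.0
      vertex 4.1 23.9 10.0
    endloop
  endfacet
  facet normal 0.0000 0.0000 1.0000
    outer loop
      vertex 28.0 14.0 10.0
      vertex 4.1 23.9 10.0
      vertex 0.0 14.0 10.0
    endloop
  endfacet
  facet normal 0.0000 0.0000 1.0000
    outer loop
      vertex 28.0 14.0 10.0
      vertex 0.0 14.0 10.0
      vertex 4.1 4.1 10.0
    endloop
  endfacet
  facet normal 0.0000 0.0000 1.0000
    outer loop
      vertex 28.0 14.0 10.0
      vertex 4.1 4.1 10.0
      vertex 14.0 0.0 10.0
    endloop
  endfacet
  facet normal 0.0000 0.0000 1.0000
    outer loop
      vertex 28.0 14.0 10.0
      vertex 14.0 0.0 10.0
      vertex 23.9 4.1 10.0
    endloop
  endfacet
  facet normal 0.9239 0.3826 0.0000
    outer loop
      vertex 28.0 14.0 0.0
      vertex 23.9 23.9 0.0
      vertex 23.9 23.9 10.0
    endloop
  endfacet
  facet normal 0.9239 0.3826 0.0000
    outer loop
      vertex 28.0 14.0 0.0
      vertex 23.9 23.9 10.0
      vertex 28.0 14.0 10.0
    endloop
  endfacet
  facet normal 0.3826 0.9239 0.0000
    outer loop
      vertex 23.9 23.9 0.0
      vertex 14.0 28.0 0.0
      vertex 14.0 28.0 10.0
    endloop
  endfacet
  facet normal 0.3826 0.9239 0.0000
    outer loop
      vertex 23.9 23.9 0.0
      vertex 14.0 28.0 10.0
      vertex 23.9 23.9 10.0
    endloop
  endfacet
  facet normal -0.3826 0.9239 0.0000
    outer loop
      vertex 14.0 28.0 0.0
      vertex 4.1 23.9 0.0
      vertex 4.1 23.9 10.0
    endloop
  endfacet
  facet normal -0.3826 0.9239 0.0000
    outer loop
      vertex 14.0 28.0 0.0
      vertex 4.1 23.9 10.0
      vertex 14.0 28.0 10.0
    endloop
  endfacet
  facet normal -0.9239 0.3826 0.0000
    outer loop
      vertex 4.1 23.9 0.0
      vertex 0.0 14.0 0.0
      vertex 0.0 14.0 10.0
    endloop
  endfacet
  facet normal -0.9239 0.3826 0.0000
    outer loop
      vertex 4.1 23.9 0.0
      vertex 0.0 14.0 10.0
      vertex 4.1 23.9 10.0
    endloop
  endfacet
  facet normal -0.9239 -0.3826 0.0000
    outer loop
      vertex 0.0 14.0 0.0
      vertex 4.1 4.1 0.0
      vertex 4.1 4.1 10.0
    endloop
  endfacet
  facet normal -0.9239 -0.3826 0.0000
    outer loop
      vertex 0.0 14.0 0.0
      vertex 4.1 4.1 10.0
      vertex 0.0 14.0 10.0
    endloop
  endfacet
  facet normal -0.3826 -0.9239 0.0000
    outer loop
      vertex 4.1 4.1 0.0
      vertex 14.0 0.0 0.0
      vertex 14.0 0.0 10.0
    endloop
  endfacet
  facet normal -0.3826 -0.9239 0.0000
    outer loop
      vertex 4.1 4.1 0.0
      vertex 14.0 0.0 10.0
      vertex 4.1 4.1 10.0
    endloop
  endfacet
  facet normal 0.3826 -0.9239 0.0000
    outer loop
      vertex 14.0 0.0 0.0
      vertex 23.9 4.1 0.0
      vertex 23.9 4.1 10.0
    endloop
  endfacet
  facet normal 0.3826 -0.9239 0.0000
    outer loop
      vertex 14.0 0.0 0.0
      vertex 23.9 4.1 10.0
      vertex 14.0 0.0 10.0
    endloop
  endfacet
  facet normal 0.9239 -0.3826 0.0000
    outer loop
      vertex 23.9 4.1 0.0
      vertex 28.0 14.0 0.0
      vertex 28.0 14.0 10.0
    endloop
  endfacet
  facet normal 0.9239 -0.3826 0.0000
    outer loop
      vertex 23.9 4.1 0.0
      vertex 28.0 14.0 10.0
      vertex 23.9 4.1 10.0
    endloop
  endfacet
endsolid part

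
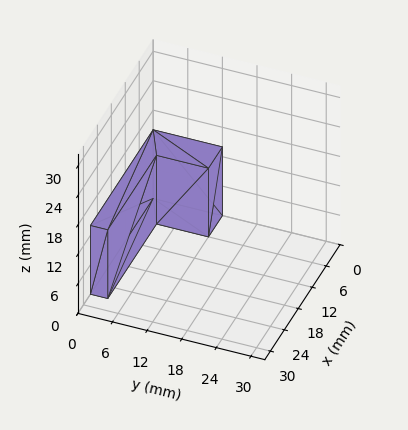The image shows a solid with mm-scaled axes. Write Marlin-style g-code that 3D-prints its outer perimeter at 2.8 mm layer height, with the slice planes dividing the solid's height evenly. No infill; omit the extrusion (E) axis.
Reading the render: the shape is an L-shaped prism: outer 27 × 12 mm, arm thicknesses ≈ 3 mm (horizontal) and 6 mm (vertical), extruded 14 mm in z (dimensions read to the nearest mm from the axis ticks). For the g-code, the solid's height is divided into equal slices at the stated Δz and each level perimeter traced with G1 moves after a G0 lift.

; perimeter-only toolpath
G21 ; units = mm
G90 ; absolute positioning
G28 ; home
; layer 1
G0 Z2.8
G0 X0.0 Y0.0
G1 X27.0 Y0.0
G1 X27.0 Y3.0
G1 X6.0 Y3.0
G1 X6.0 Y12.0
G1 X0.0 Y12.0
G1 X0.0 Y0.0
; layer 2
G0 Z5.6
G0 X0.0 Y0.0
G1 X27.0 Y0.0
G1 X27.0 Y3.0
G1 X6.0 Y3.0
G1 X6.0 Y12.0
G1 X0.0 Y12.0
G1 X0.0 Y0.0
; layer 3
G0 Z8.4
G0 X0.0 Y0.0
G1 X27.0 Y0.0
G1 X27.0 Y3.0
G1 X6.0 Y3.0
G1 X6.0 Y12.0
G1 X0.0 Y12.0
G1 X0.0 Y0.0
; layer 4
G0 Z11.2
G0 X0.0 Y0.0
G1 X27.0 Y0.0
G1 X27.0 Y3.0
G1 X6.0 Y3.0
G1 X6.0 Y12.0
G1 X0.0 Y12.0
G1 X0.0 Y0.0
; layer 5
G0 Z14.0
G0 X0.0 Y0.0
G1 X27.0 Y0.0
G1 X27.0 Y3.0
G1 X6.0 Y3.0
G1 X6.0 Y12.0
G1 X0.0 Y12.0
G1 X0.0 Y0.0
M2 ; end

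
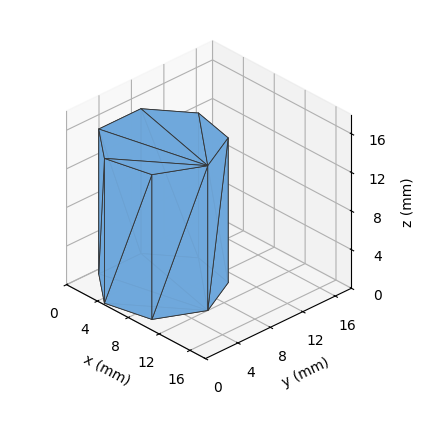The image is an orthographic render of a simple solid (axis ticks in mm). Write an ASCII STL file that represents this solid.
Reading the render: the shape is a regular 7-sided prism (a cylinder approximated with 7 flat sides), circumscribed radius ≈ 6 mm, height ≈ 15 mm (dimensions read to the nearest mm from the axis ticks). For the STL, each face is triangulated and given an outward normal.

solid part
  facet normal 0.0000 0.0000 -1.0000
    outer loop
      vertex 4.7 11.8 0.0
      vertex 9.7 10.7 0.0
      vertex 12.0 6.0 0.0
    endloop
  endfacet
  facet normal 0.0000 0.0000 -1.0000
    outer loop
      vertex 0.6 8.6 0.0
      vertex 4.7 11.8 0.0
      vertex 12.0 6.0 0.0
    endloop
  endfacet
  facet normal 0.0000 0.0000 -1.0000
    outer loop
      vertex 0.6 3.4 0.0
      vertex 0.6 8.6 0.0
      vertex 12.0 6.0 0.0
    endloop
  endfacet
  facet normal 0.0000 0.0000 -1.0000
    outer loop
      vertex 4.7 0.2 0.0
      vertex 0.6 3.4 0.0
      vertex 12.0 6.0 0.0
    endloop
  endfacet
  facet normal 0.0000 0.0000 -1.0000
    outer loop
      vertex 9.7 1.3 0.0
      vertex 4.7 0.2 0.0
      vertex 12.0 6.0 0.0
    endloop
  endfacet
  facet normal 0.0000 0.0000 1.0000
    outer loop
      vertex 12.0 6.0 15.0
      vertex 9.7 10.7 15.0
      vertex 4.7 11.8 15.0
    endloop
  endfacet
  facet normal 0.0000 0.0000 1.0000
    outer loop
      vertex 12.0 6.0 15.0
      vertex 4.7 11.8 15.0
      vertex 0.6 8.6 15.0
    endloop
  endfacet
  facet normal 0.0000 0.0000 1.0000
    outer loop
      vertex 12.0 6.0 15.0
      vertex 0.6 8.6 15.0
      vertex 0.6 3.4 15.0
    endloop
  endfacet
  facet normal 0.0000 0.0000 1.0000
    outer loop
      vertex 12.0 6.0 15.0
      vertex 0.6 3.4 15.0
      vertex 4.7 0.2 15.0
    endloop
  endfacet
  facet normal 0.0000 0.0000 1.0000
    outer loop
      vertex 12.0 6.0 15.0
      vertex 4.7 0.2 15.0
      vertex 9.7 1.3 15.0
    endloop
  endfacet
  facet normal 0.8982 0.4396 0.0000
    outer loop
      vertex 12.0 6.0 0.0
      vertex 9.7 10.7 0.0
      vertex 9.7 10.7 15.0
    endloop
  endfacet
  facet normal 0.8982 0.4396 0.0000
    outer loop
      vertex 12.0 6.0 0.0
      vertex 9.7 10.7 15.0
      vertex 12.0 6.0 15.0
    endloop
  endfacet
  facet normal 0.2149 0.9766 0.0000
    outer loop
      vertex 9.7 10.7 0.0
      vertex 4.7 11.8 0.0
      vertex 4.7 11.8 15.0
    endloop
  endfacet
  facet normal 0.2149 0.9766 0.0000
    outer loop
      vertex 9.7 10.7 0.0
      vertex 4.7 11.8 15.0
      vertex 9.7 10.7 15.0
    endloop
  endfacet
  facet normal -0.6153 0.7883 0.0000
    outer loop
      vertex 4.7 11.8 0.0
      vertex 0.6 8.6 0.0
      vertex 0.6 8.6 15.0
    endloop
  endfacet
  facet normal -0.6153 0.7883 0.0000
    outer loop
      vertex 4.7 11.8 0.0
      vertex 0.6 8.6 15.0
      vertex 4.7 11.8 15.0
    endloop
  endfacet
  facet normal -1.0000 0.0000 0.0000
    outer loop
      vertex 0.6 8.6 0.0
      vertex 0.6 3.4 0.0
      vertex 0.6 3.4 15.0
    endloop
  endfacet
  facet normal -1.0000 0.0000 0.0000
    outer loop
      vertex 0.6 8.6 0.0
      vertex 0.6 3.4 15.0
      vertex 0.6 8.6 15.0
    endloop
  endfacet
  facet normal -0.6153 -0.7883 0.0000
    outer loop
      vertex 0.6 3.4 0.0
      vertex 4.7 0.2 0.0
      vertex 4.7 0.2 15.0
    endloop
  endfacet
  facet normal -0.6153 -0.7883 0.0000
    outer loop
      vertex 0.6 3.4 0.0
      vertex 4.7 0.2 15.0
      vertex 0.6 3.4 15.0
    endloop
  endfacet
  facet normal 0.2149 -0.9766 0.0000
    outer loop
      vertex 4.7 0.2 0.0
      vertex 9.7 1.3 0.0
      vertex 9.7 1.3 15.0
    endloop
  endfacet
  facet normal 0.2149 -0.9766 0.0000
    outer loop
      vertex 4.7 0.2 0.0
      vertex 9.7 1.3 15.0
      vertex 4.7 0.2 15.0
    endloop
  endfacet
  facet normal 0.8982 -0.4396 0.0000
    outer loop
      vertex 9.7 1.3 0.0
      vertex 12.0 6.0 0.0
      vertex 12.0 6.0 15.0
    endloop
  endfacet
  facet normal 0.8982 -0.4396 0.0000
    outer loop
      vertex 9.7 1.3 0.0
      vertex 12.0 6.0 15.0
      vertex 9.7 1.3 15.0
    endloop
  endfacet
endsolid part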